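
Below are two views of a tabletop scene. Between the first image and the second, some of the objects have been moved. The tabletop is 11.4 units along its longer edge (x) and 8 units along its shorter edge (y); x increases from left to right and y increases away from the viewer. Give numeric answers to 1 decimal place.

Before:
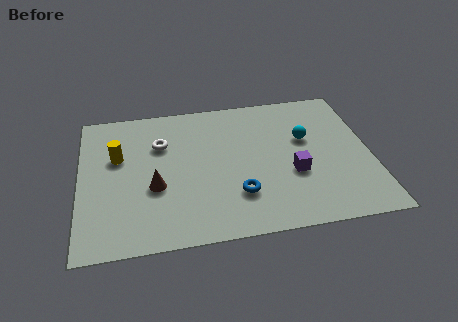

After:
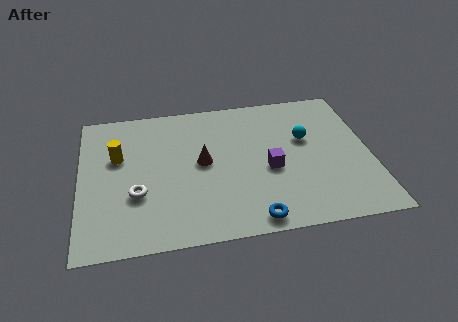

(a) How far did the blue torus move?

1.5

The blue torus moved from about (6.1, 2.2) to (6.6, 0.8), a distance of √(0.5² + 1.4²) ≈ 1.5.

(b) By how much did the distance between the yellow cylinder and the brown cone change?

+1.0

The distance was about 2.4 in the first image and 3.4 in the second, so they moved 1.0 units further apart.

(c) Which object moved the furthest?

the white torus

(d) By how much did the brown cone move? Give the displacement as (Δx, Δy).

(1.9, 1.1)

From the two frames, the brown cone sits at roughly (2.9, 3.1) before and (4.8, 4.2) after.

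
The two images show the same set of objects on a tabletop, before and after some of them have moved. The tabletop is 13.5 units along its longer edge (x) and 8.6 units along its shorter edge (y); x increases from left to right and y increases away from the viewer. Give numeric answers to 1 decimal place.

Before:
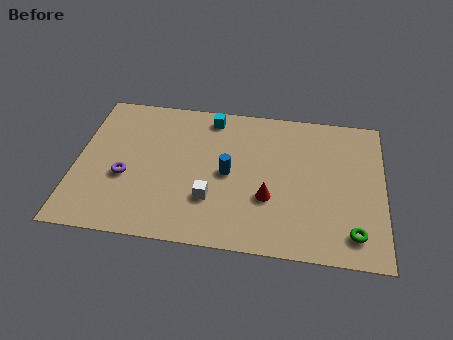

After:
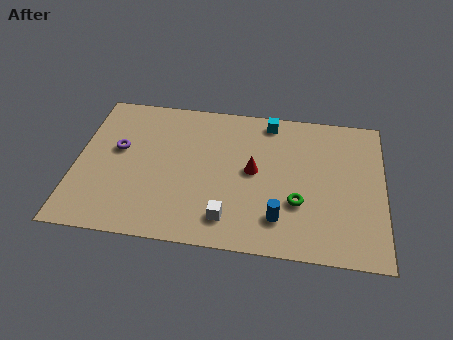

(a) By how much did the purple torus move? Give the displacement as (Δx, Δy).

(-0.4, 1.6)

The purple torus started near (2.2, 3.4) and ended near (1.8, 5.0).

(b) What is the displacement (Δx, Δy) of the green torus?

(-2.4, 1.4)

The green torus was at about (12.2, 1.5) and moved to about (9.8, 2.9).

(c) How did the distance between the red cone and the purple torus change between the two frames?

-0.3

They were about 6.3 units apart before and 6.0 after — 0.3 units closer together.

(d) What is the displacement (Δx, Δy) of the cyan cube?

(2.6, 0.1)

From the two frames, the cyan cube sits at roughly (5.8, 7.5) before and (8.4, 7.6) after.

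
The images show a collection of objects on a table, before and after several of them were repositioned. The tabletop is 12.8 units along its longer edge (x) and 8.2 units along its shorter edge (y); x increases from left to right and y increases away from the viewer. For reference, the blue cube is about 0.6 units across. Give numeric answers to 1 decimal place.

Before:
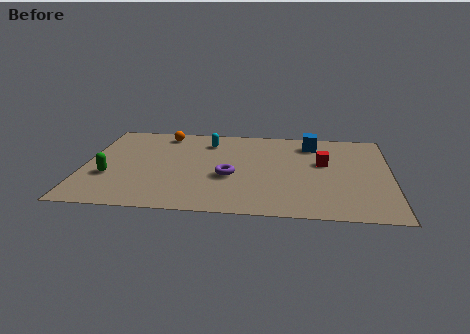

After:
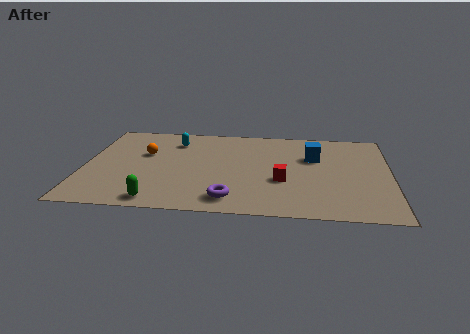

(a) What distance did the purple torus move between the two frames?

2.0

From (6.1, 3.3) to (6.2, 1.3), the purple torus covered √(0.1² + 2.0²) ≈ 2.0 units.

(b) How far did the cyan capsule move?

1.4

From (5.1, 6.5) to (3.7, 6.4), the cyan capsule covered √(1.4² + 0.1²) ≈ 1.4 units.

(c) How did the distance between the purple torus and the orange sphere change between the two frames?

+0.5

The distance was about 4.8 in the first image and 5.3 in the second, so they moved 0.5 units further apart.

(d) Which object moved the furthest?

the green capsule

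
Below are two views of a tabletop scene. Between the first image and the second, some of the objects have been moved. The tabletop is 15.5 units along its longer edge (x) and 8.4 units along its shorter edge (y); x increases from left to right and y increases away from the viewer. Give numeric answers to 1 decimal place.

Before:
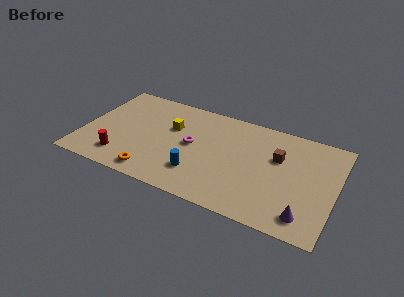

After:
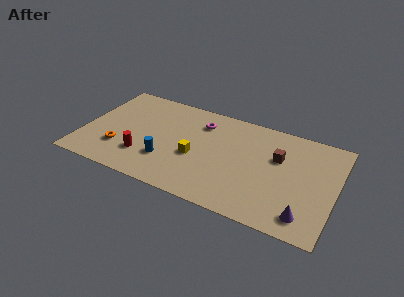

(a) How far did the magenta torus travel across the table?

2.1

From (6.7, 4.4) to (7.0, 6.5), the magenta torus covered √(0.3² + 2.1²) ≈ 2.1 units.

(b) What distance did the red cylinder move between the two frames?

1.4

The red cylinder was near (2.6, 1.7) before and (3.9, 2.3) after, so it travelled √(1.3² + 0.6²) ≈ 1.4 units.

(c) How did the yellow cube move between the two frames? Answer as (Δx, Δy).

(1.7, -1.9)

The yellow cube was at about (5.3, 5.4) and moved to about (7.0, 3.5).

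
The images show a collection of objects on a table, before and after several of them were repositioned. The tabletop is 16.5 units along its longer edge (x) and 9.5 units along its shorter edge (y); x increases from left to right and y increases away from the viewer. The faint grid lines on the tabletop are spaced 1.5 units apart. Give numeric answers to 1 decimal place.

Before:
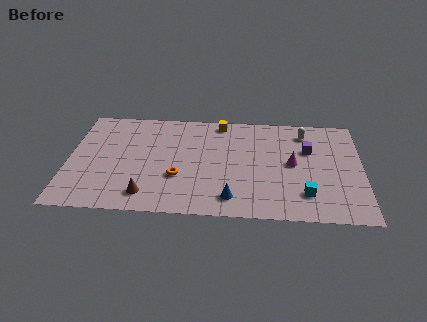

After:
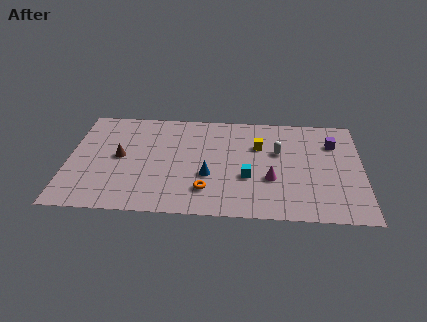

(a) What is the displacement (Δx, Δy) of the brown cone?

(-1.6, 3.3)

The brown cone started near (4.5, 1.6) and ended near (2.9, 4.9).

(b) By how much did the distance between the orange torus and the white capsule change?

-3.0

Before: roughly 8.4 units apart; after: 5.4. That's 3.0 units closer together.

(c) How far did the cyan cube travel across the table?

3.5

The cyan cube moved from about (13.3, 2.2) to (10.1, 3.5), a distance of √(3.2² + 1.3²) ≈ 3.5.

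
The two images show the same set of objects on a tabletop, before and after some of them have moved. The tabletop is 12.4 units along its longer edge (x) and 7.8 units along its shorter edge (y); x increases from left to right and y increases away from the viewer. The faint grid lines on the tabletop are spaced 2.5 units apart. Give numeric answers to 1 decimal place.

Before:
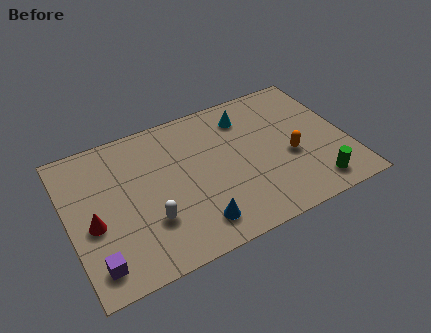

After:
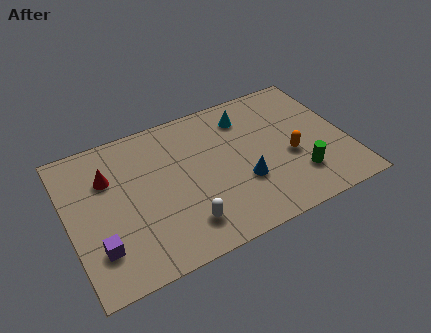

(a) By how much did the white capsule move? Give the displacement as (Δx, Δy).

(1.4, -0.8)

The white capsule started near (3.4, 2.4) and ended near (4.8, 1.6).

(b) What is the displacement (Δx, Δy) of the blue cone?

(2.3, 1.3)

The blue cone was at about (5.3, 1.4) and moved to about (7.6, 2.7).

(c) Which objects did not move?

the orange capsule and the cyan cone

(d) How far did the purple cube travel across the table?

0.7

The purple cube was near (0.9, 1.3) before and (1.1, 2.0) after, so it travelled √(0.2² + 0.7²) ≈ 0.7 units.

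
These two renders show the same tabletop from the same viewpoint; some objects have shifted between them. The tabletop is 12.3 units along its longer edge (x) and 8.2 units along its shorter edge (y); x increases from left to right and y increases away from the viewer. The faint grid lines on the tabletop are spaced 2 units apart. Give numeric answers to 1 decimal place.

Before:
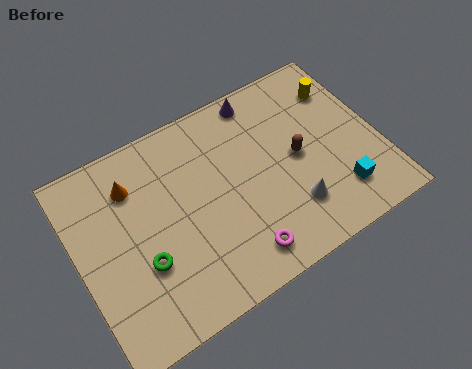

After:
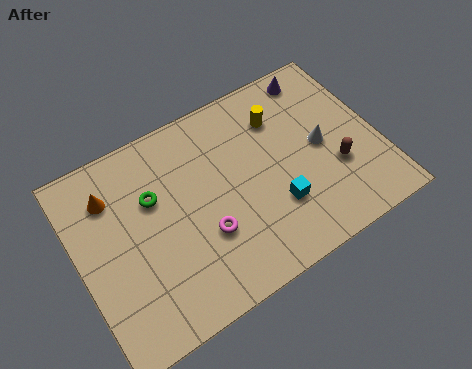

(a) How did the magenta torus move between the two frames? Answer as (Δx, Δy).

(-1.2, 1.5)

The magenta torus was at about (6.1, 1.3) and moved to about (4.9, 2.8).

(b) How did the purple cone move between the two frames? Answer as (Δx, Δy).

(2.4, -0.1)

The purple cone started near (8.0, 7.3) and ended near (10.4, 7.2).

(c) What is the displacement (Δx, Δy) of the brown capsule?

(1.4, -1.2)

The brown capsule was at about (9.0, 4.1) and moved to about (10.4, 2.9).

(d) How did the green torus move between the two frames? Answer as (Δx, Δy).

(0.8, 2.4)

From the two frames, the green torus sits at roughly (2.4, 2.9) before and (3.2, 5.3) after.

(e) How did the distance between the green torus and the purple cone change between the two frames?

+0.3

Before: roughly 7.1 units apart; after: 7.4. That's 0.3 units further apart.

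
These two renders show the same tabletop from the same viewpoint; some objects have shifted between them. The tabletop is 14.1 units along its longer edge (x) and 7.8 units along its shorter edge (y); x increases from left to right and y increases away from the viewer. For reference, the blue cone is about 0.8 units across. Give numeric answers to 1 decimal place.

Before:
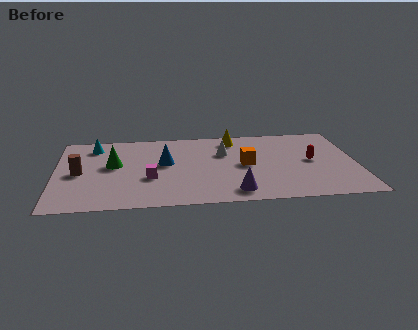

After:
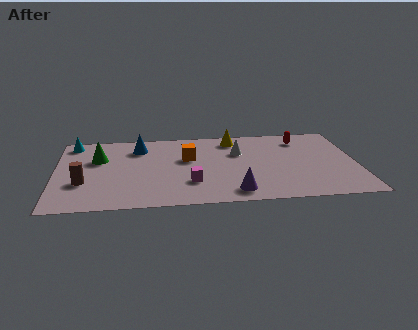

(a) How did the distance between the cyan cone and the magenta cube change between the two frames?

+2.7

The distance was about 4.4 in the first image and 7.1 in the second, so they moved 2.7 units further apart.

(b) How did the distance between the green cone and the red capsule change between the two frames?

+0.4

They were about 9.3 units apart before and 9.7 after — 0.4 units further apart.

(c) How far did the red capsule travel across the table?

2.3

From (12.0, 4.0) to (11.6, 6.3), the red capsule covered √(0.4² + 2.3²) ≈ 2.3 units.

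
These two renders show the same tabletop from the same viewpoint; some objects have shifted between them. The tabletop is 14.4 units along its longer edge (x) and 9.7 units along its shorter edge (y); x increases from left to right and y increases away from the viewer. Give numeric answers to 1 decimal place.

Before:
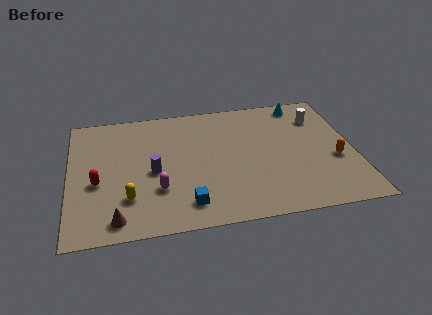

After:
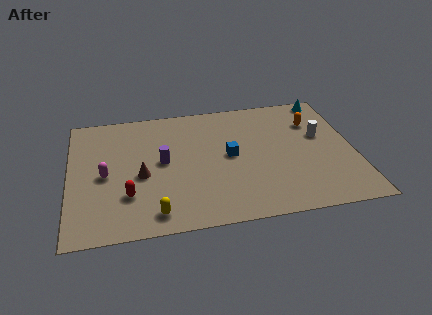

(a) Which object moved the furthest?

the blue cube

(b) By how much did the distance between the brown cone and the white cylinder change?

-2.8

The distance was about 12.1 in the first image and 9.3 in the second, so they moved 2.8 units closer together.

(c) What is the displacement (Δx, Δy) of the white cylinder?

(0.0, -1.5)

From the two frames, the white cylinder sits at roughly (12.8, 7.3) before and (12.8, 5.8) after.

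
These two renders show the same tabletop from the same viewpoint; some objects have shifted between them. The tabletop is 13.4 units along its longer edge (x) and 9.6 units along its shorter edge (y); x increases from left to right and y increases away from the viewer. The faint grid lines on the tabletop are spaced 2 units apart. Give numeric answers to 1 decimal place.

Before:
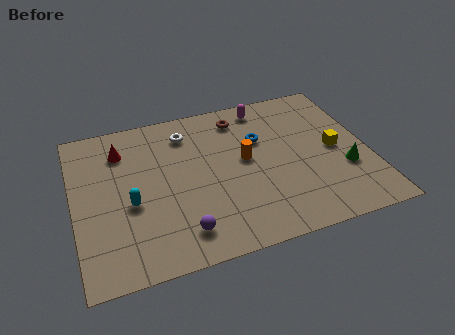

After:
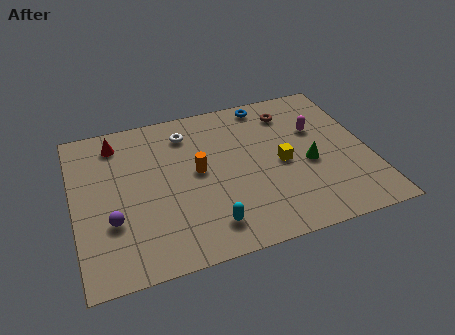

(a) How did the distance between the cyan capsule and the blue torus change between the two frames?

+1.1

The distance was about 6.5 in the first image and 7.6 in the second, so they moved 1.1 units further apart.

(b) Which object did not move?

the white torus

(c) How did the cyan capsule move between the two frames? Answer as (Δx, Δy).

(3.3, -2.3)

The cyan capsule started near (2.5, 4.0) and ended near (5.8, 1.7).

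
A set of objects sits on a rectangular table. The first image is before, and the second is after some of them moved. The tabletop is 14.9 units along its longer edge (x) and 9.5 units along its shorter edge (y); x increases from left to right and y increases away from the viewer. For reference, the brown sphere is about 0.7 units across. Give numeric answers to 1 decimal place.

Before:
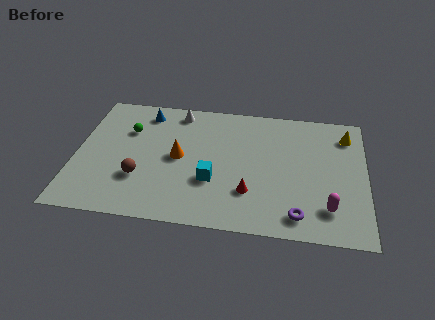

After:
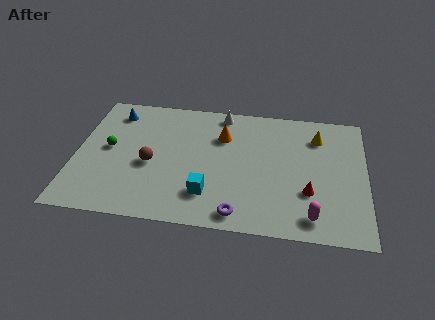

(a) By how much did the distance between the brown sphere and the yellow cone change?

-2.4

Before: roughly 11.5 units apart; after: 9.1. That's 2.4 units closer together.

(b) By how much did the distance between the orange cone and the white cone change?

-1.7

Before: roughly 3.5 units apart; after: 1.8. That's 1.7 units closer together.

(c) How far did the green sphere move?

1.7

The green sphere moved from about (2.6, 6.5) to (1.7, 5.0), a distance of √(0.9² + 1.5²) ≈ 1.7.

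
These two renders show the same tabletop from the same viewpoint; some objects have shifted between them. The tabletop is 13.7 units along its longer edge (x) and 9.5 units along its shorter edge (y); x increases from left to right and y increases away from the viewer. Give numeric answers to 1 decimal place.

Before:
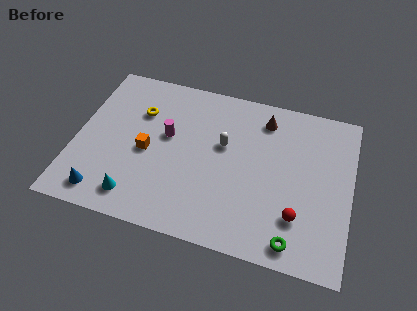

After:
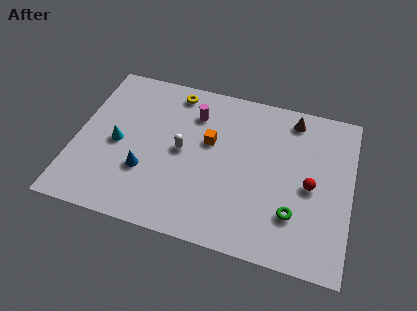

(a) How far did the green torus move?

1.5

The green torus was near (11.1, 1.1) before and (11.0, 2.6) after, so it travelled √(0.1² + 1.5²) ≈ 1.5 units.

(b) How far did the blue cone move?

2.6

From (1.7, 1.3) to (3.6, 3.1), the blue cone covered √(1.9² + 1.8²) ≈ 2.6 units.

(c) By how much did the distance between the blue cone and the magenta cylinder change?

-0.4

The distance was about 5.0 in the first image and 4.6 in the second, so they moved 0.4 units closer together.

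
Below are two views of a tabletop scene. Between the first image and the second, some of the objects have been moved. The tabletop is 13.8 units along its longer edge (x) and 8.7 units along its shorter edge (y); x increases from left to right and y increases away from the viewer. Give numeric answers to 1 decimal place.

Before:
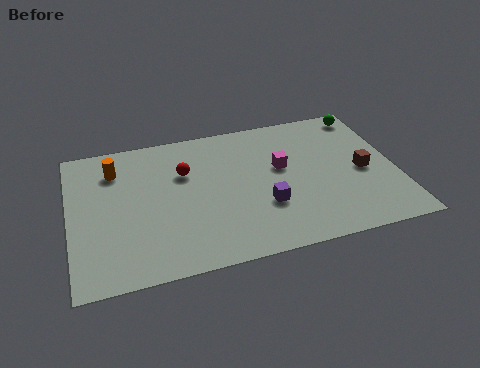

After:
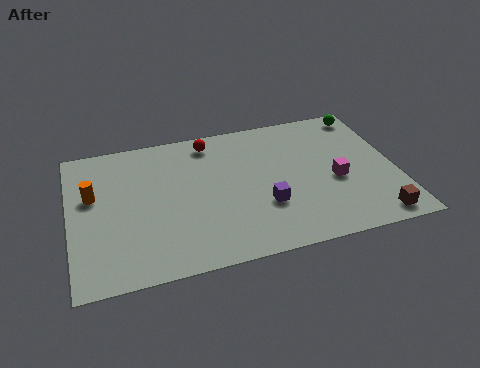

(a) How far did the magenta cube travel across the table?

2.6

From (9.0, 5.1) to (11.2, 3.7), the magenta cube covered √(2.2² + 1.4²) ≈ 2.6 units.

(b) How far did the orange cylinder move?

1.7

From (2.0, 6.7) to (1.0, 5.3), the orange cylinder covered √(1.0² + 1.4²) ≈ 1.7 units.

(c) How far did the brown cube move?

3.0

The brown cube was near (12.4, 4.0) before and (12.6, 1.0) after, so it travelled √(0.2² + 3.0²) ≈ 3.0 units.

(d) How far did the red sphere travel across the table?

2.1

The red sphere moved from about (4.9, 5.8) to (6.1, 7.5), a distance of √(1.2² + 1.7²) ≈ 2.1.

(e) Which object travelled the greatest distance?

the brown cube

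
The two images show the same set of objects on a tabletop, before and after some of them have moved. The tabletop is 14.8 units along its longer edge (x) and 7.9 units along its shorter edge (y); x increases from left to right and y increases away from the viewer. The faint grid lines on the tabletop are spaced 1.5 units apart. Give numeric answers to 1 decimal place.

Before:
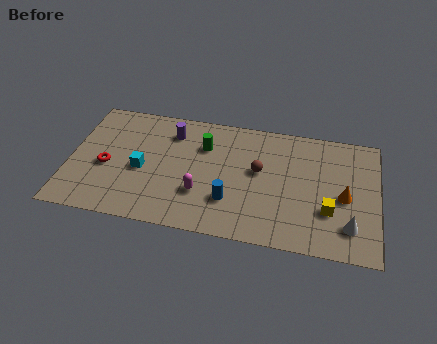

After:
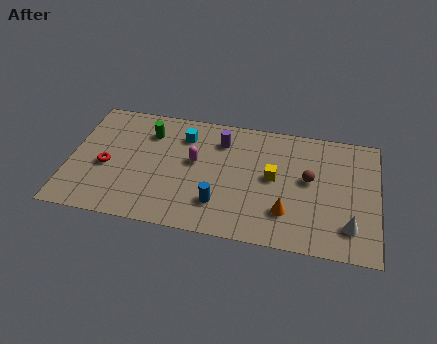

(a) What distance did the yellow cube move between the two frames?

3.1

The yellow cube was near (12.5, 2.6) before and (9.8, 4.2) after, so it travelled √(2.7² + 1.6²) ≈ 3.1 units.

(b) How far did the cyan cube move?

3.2

The cyan cube was near (3.5, 3.5) before and (5.4, 6.1) after, so it travelled √(1.9² + 2.6²) ≈ 3.2 units.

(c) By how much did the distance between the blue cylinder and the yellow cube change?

-1.4

The distance was about 4.7 in the first image and 3.3 in the second, so they moved 1.4 units closer together.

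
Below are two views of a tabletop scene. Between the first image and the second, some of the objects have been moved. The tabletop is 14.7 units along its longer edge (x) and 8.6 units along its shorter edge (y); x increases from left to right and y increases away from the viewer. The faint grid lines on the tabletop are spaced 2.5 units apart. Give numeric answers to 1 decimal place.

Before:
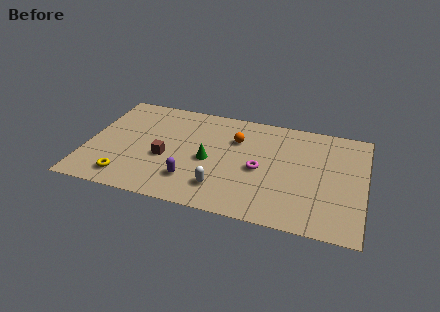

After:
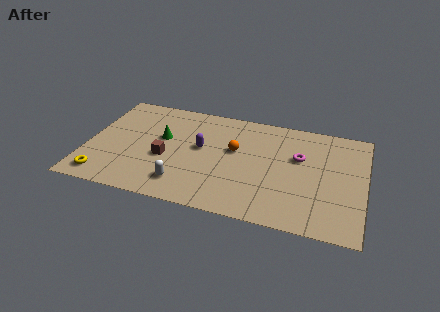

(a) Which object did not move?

the brown cube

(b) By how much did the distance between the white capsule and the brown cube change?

-1.4

The distance was about 3.5 in the first image and 2.1 in the second, so they moved 1.4 units closer together.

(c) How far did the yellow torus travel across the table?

1.2

From (2.3, 1.4) to (1.1, 1.2), the yellow torus covered √(1.2² + 0.2²) ≈ 1.2 units.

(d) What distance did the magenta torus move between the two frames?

2.5

The magenta torus moved from about (9.2, 3.9) to (11.2, 5.4), a distance of √(2.0² + 1.5²) ≈ 2.5.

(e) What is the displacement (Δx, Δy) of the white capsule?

(-2.0, -0.2)

The white capsule started near (7.3, 1.9) and ended near (5.3, 1.7).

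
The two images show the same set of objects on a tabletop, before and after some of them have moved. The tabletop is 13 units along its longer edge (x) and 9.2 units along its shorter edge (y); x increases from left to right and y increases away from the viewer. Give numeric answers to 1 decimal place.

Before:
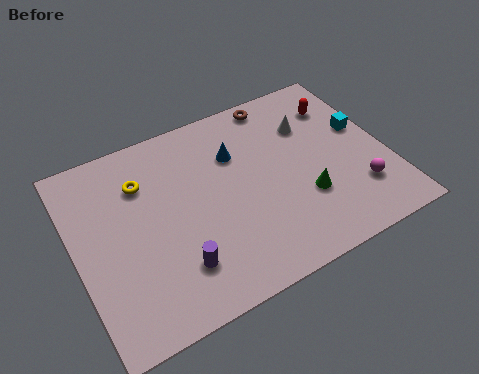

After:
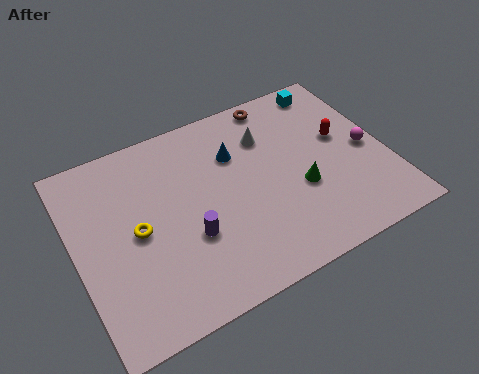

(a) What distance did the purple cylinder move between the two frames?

1.3

The purple cylinder was near (3.8, 2.2) before and (4.5, 3.3) after, so it travelled √(0.7² + 1.1²) ≈ 1.3 units.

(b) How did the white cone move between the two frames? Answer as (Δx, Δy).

(-1.8, 0.2)

The white cone started near (10.1, 6.5) and ended near (8.3, 6.7).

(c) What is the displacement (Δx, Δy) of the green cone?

(-0.1, 0.5)

The green cone started near (9.3, 3.0) and ended near (9.2, 3.5).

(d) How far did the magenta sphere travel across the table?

2.0

The magenta sphere was near (11.5, 2.4) before and (12.2, 4.3) after, so it travelled √(0.7² + 1.9²) ≈ 2.0 units.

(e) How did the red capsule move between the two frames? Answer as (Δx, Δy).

(-0.2, -1.7)

From the two frames, the red capsule sits at roughly (11.5, 7.0) before and (11.3, 5.3) after.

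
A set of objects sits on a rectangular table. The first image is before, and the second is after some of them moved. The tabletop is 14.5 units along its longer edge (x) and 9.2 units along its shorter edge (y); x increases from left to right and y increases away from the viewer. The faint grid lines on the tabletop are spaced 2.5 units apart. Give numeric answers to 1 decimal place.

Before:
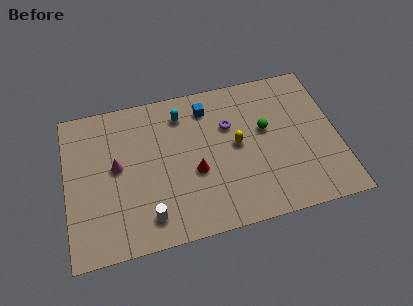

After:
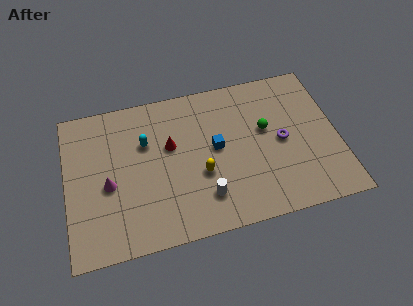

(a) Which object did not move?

the green sphere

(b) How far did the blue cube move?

2.6

The blue cube moved from about (7.7, 7.5) to (8.0, 4.9), a distance of √(0.3² + 2.6²) ≈ 2.6.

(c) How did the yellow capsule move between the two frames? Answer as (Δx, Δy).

(-2.0, -1.3)

From the two frames, the yellow capsule sits at roughly (9.1, 4.8) before and (7.1, 3.5) after.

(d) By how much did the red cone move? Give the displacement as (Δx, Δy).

(-1.2, 1.9)

The red cone started near (6.8, 3.7) and ended near (5.6, 5.6).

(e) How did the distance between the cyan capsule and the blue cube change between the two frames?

+2.5

They were about 1.4 units apart before and 3.9 after — 2.5 units further apart.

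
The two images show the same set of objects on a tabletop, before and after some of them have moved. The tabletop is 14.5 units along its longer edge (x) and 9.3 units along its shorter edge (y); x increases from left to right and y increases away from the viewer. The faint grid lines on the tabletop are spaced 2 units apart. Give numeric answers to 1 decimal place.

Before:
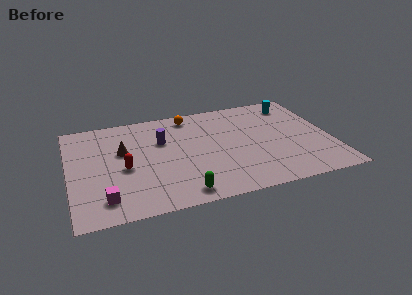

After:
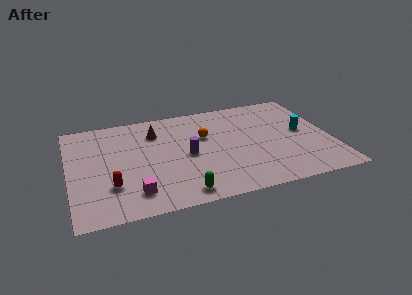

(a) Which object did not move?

the green capsule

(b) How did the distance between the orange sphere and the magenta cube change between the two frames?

-2.3

Before: roughly 8.2 units apart; after: 5.9. That's 2.3 units closer together.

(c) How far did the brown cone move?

2.3

The brown cone moved from about (3.0, 5.7) to (4.9, 7.0), a distance of √(1.9² + 1.3²) ≈ 2.3.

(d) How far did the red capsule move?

1.6

The red capsule was near (3.0, 4.1) before and (2.2, 2.7) after, so it travelled √(0.8² + 1.4²) ≈ 1.6 units.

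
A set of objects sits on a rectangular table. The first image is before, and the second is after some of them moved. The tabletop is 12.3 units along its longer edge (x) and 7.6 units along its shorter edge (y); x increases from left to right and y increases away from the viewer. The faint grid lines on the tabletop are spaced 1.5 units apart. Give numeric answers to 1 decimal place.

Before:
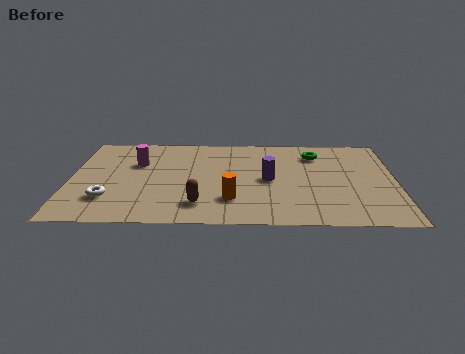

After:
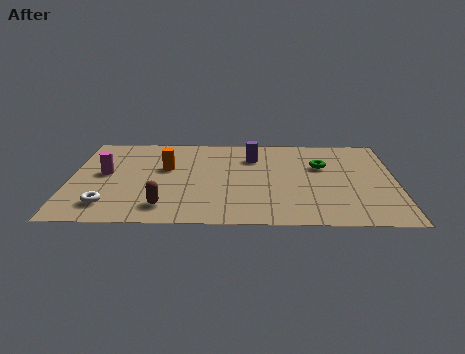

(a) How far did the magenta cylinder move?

1.5

From (2.5, 5.0) to (1.3, 4.1), the magenta cylinder covered √(1.2² + 0.9²) ≈ 1.5 units.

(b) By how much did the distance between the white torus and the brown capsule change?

-1.3

They were about 3.4 units apart before and 2.1 after — 1.3 units closer together.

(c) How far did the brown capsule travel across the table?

1.3

The brown capsule was near (4.9, 1.6) before and (3.6, 1.4) after, so it travelled √(1.3² + 0.2²) ≈ 1.3 units.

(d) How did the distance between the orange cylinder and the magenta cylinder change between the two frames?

-2.3

The distance was about 4.7 in the first image and 2.4 in the second, so they moved 2.3 units closer together.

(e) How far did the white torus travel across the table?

0.5

The white torus moved from about (1.5, 2.0) to (1.5, 1.5), a distance of √(0.0² + 0.5²) ≈ 0.5.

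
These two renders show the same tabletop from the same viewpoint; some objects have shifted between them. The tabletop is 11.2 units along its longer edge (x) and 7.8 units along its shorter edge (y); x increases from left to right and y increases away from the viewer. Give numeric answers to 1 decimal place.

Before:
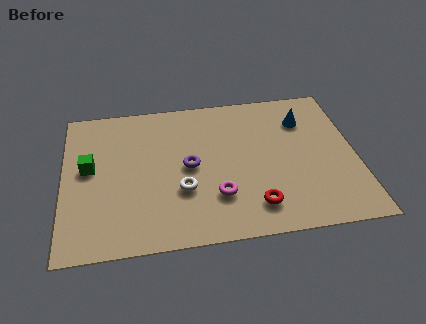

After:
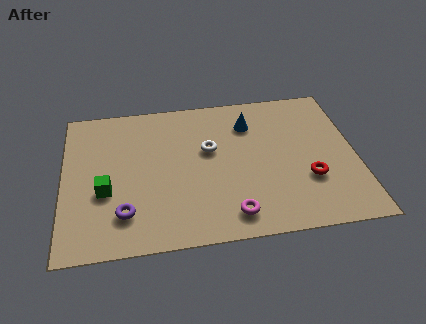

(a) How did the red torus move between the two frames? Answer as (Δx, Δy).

(2.1, 1.1)

The red torus started near (7.2, 1.5) and ended near (9.3, 2.6).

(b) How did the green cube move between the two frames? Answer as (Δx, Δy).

(0.6, -1.3)

The green cube was at about (1.0, 4.3) and moved to about (1.6, 3.0).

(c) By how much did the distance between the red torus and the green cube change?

+0.9

Before: roughly 6.8 units apart; after: 7.7. That's 0.9 units further apart.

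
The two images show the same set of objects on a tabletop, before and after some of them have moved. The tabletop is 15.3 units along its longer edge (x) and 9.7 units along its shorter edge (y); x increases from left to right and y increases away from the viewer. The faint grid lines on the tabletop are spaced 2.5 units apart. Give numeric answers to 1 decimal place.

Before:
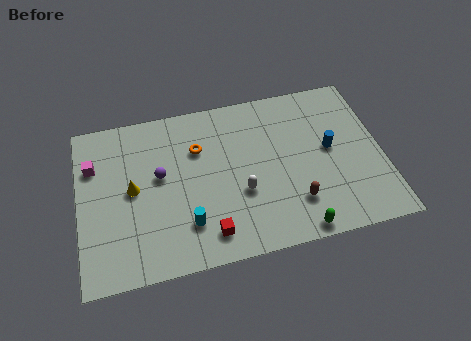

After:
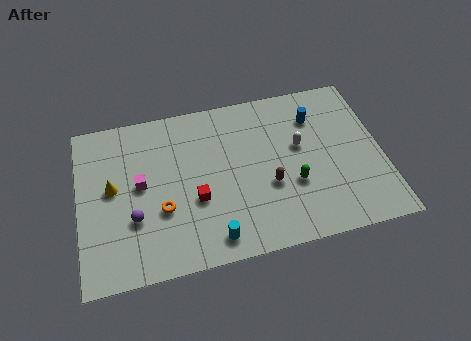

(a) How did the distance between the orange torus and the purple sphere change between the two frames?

-0.9

Before: roughly 2.3 units apart; after: 1.4. That's 0.9 units closer together.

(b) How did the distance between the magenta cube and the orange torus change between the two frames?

-3.3

The distance was about 5.3 in the first image and 2.0 in the second, so they moved 3.3 units closer together.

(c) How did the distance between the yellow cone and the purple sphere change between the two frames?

+0.7

The distance was about 1.5 in the first image and 2.2 in the second, so they moved 0.7 units further apart.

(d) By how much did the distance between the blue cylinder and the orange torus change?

+2.1

The distance was about 6.8 in the first image and 8.9 in the second, so they moved 2.1 units further apart.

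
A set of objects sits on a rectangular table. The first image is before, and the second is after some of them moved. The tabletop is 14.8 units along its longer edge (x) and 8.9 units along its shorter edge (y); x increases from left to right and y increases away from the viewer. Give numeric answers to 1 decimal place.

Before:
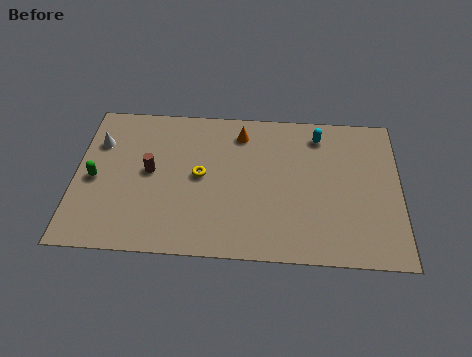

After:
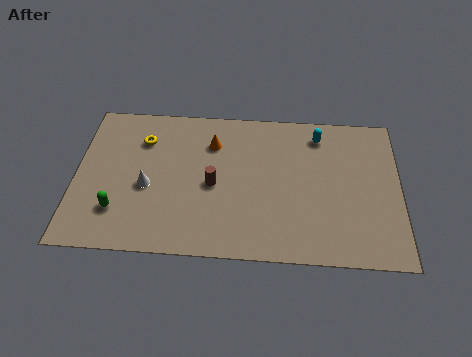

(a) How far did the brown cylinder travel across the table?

3.0

From (3.4, 4.7) to (6.3, 4.1), the brown cylinder covered √(2.9² + 0.6²) ≈ 3.0 units.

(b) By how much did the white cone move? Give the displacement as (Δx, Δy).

(2.3, -2.5)

From the two frames, the white cone sits at roughly (1.0, 6.3) before and (3.3, 3.8) after.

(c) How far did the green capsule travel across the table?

2.1

From (0.9, 4.1) to (2.0, 2.3), the green capsule covered √(1.1² + 1.8²) ≈ 2.1 units.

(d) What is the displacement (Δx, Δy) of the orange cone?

(-1.3, -0.7)

From the two frames, the orange cone sits at roughly (7.5, 7.3) before and (6.2, 6.6) after.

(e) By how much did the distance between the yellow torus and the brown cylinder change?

+1.8

The distance was about 2.3 in the first image and 4.1 in the second, so they moved 1.8 units further apart.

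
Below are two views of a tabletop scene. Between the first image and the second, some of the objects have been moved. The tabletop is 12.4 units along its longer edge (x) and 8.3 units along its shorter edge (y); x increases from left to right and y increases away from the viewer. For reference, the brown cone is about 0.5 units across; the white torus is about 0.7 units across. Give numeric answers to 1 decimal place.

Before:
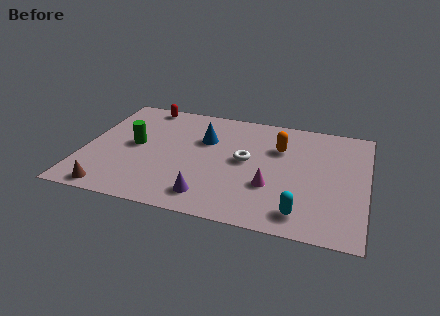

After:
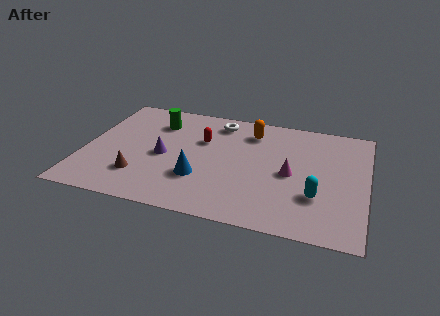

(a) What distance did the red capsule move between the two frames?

3.5

The red capsule moved from about (2.3, 7.5) to (5.1, 5.4), a distance of √(2.8² + 2.1²) ≈ 3.5.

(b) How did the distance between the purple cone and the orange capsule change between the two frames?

-0.5

The distance was about 5.1 in the first image and 4.6 in the second, so they moved 0.5 units closer together.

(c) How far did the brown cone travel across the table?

1.7

The brown cone was near (1.5, 0.8) before and (2.6, 2.1) after, so it travelled √(1.1² + 1.3²) ≈ 1.7 units.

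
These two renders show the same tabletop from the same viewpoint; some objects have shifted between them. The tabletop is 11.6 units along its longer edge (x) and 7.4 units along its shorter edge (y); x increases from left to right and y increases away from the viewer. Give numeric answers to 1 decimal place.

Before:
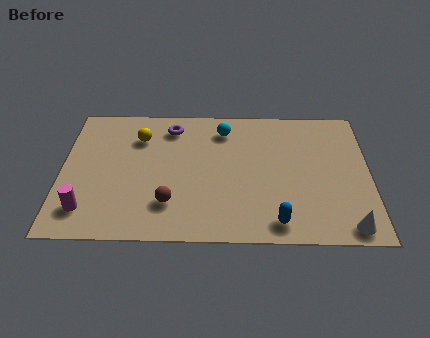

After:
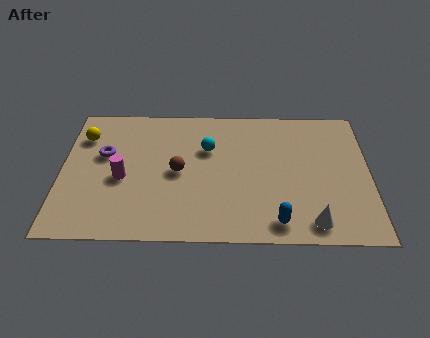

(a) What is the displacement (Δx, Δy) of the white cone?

(-1.3, 0.2)

The white cone was at about (10.7, 0.8) and moved to about (9.4, 1.0).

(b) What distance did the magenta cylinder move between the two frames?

2.1

The magenta cylinder moved from about (1.0, 1.5) to (2.3, 3.2), a distance of √(1.3² + 1.7²) ≈ 2.1.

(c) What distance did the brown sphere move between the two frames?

1.7

The brown sphere was near (4.1, 1.9) before and (4.4, 3.6) after, so it travelled √(0.3² + 1.7²) ≈ 1.7 units.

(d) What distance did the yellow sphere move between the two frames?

2.1

The yellow sphere moved from about (2.9, 5.5) to (0.8, 5.5), a distance of √(2.1² + 0.0²) ≈ 2.1.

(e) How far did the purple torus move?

3.0

From (4.1, 6.1) to (1.6, 4.5), the purple torus covered √(2.5² + 1.6²) ≈ 3.0 units.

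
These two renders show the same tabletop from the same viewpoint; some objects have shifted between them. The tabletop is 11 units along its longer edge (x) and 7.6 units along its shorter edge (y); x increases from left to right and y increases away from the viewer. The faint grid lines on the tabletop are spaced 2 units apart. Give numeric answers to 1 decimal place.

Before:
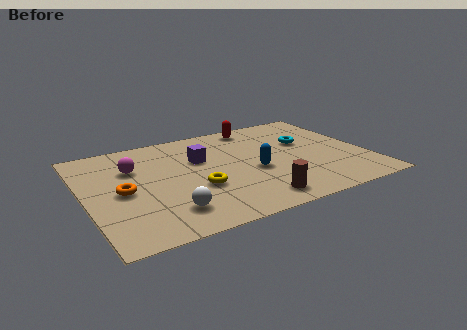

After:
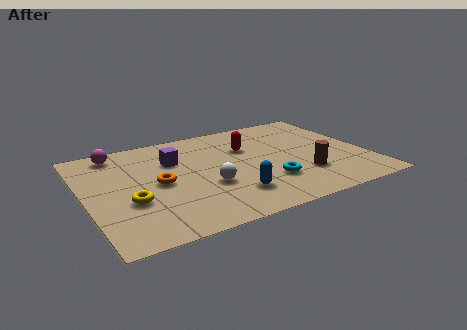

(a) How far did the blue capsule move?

1.8

From (6.5, 3.2) to (5.4, 1.8), the blue capsule covered √(1.1² + 1.4²) ≈ 1.8 units.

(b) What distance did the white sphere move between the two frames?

2.1

The white sphere was near (2.9, 1.6) before and (4.6, 2.8) after, so it travelled √(1.7² + 1.2²) ≈ 2.1 units.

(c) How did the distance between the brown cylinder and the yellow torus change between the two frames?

+4.1

They were about 2.6 units apart before and 6.7 after — 4.1 units further apart.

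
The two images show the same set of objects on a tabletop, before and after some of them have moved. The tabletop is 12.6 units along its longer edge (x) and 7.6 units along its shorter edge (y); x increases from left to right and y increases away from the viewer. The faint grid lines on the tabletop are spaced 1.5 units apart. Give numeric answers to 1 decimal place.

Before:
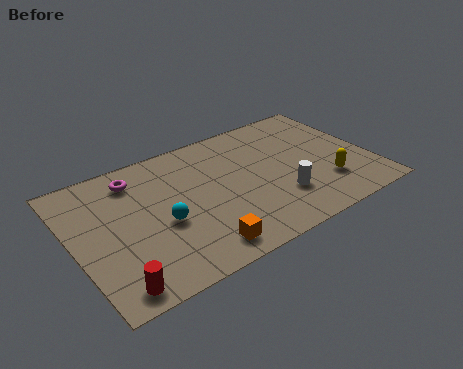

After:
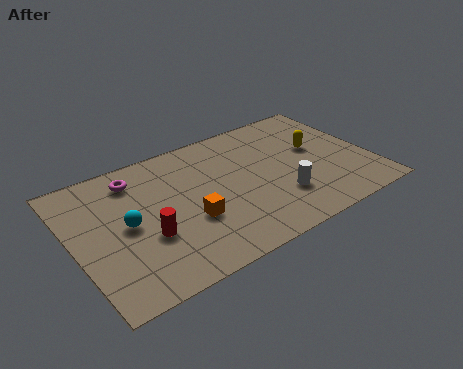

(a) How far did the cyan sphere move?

1.5

From (3.6, 3.2) to (2.2, 3.8), the cyan sphere covered √(1.4² + 0.6²) ≈ 1.5 units.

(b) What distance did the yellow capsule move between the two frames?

2.3

The yellow capsule moved from about (10.5, 2.1) to (10.5, 4.4), a distance of √(0.0² + 2.3²) ≈ 2.3.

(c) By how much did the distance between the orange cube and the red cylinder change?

-1.8

The distance was about 3.6 in the first image and 1.8 in the second, so they moved 1.8 units closer together.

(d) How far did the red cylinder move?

2.5

From (1.2, 0.9) to (2.9, 2.8), the red cylinder covered √(1.7² + 1.9²) ≈ 2.5 units.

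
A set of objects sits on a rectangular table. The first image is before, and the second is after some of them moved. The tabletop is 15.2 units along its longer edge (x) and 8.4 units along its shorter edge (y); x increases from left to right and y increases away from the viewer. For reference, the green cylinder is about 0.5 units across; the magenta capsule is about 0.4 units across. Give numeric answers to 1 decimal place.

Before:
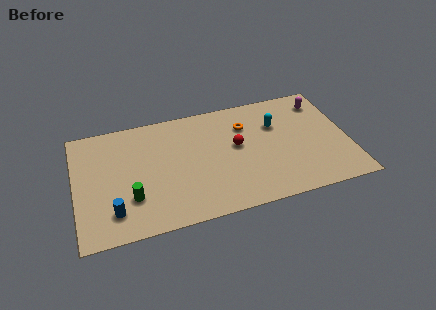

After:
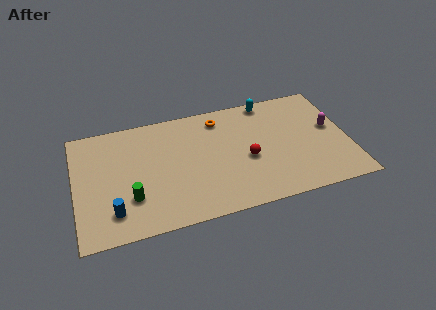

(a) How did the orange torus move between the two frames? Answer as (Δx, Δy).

(-1.4, 0.9)

From the two frames, the orange torus sits at roughly (9.6, 6.1) before and (8.2, 7.0) after.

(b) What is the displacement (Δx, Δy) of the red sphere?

(0.5, -1.1)

The red sphere was at about (9.0, 4.7) and moved to about (9.5, 3.6).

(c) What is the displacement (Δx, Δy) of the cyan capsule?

(-0.3, 1.9)

From the two frames, the cyan capsule sits at roughly (11.3, 5.7) before and (11.0, 7.6) after.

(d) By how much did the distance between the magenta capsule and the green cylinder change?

-0.3

The distance was about 11.8 in the first image and 11.5 in the second, so they moved 0.3 units closer together.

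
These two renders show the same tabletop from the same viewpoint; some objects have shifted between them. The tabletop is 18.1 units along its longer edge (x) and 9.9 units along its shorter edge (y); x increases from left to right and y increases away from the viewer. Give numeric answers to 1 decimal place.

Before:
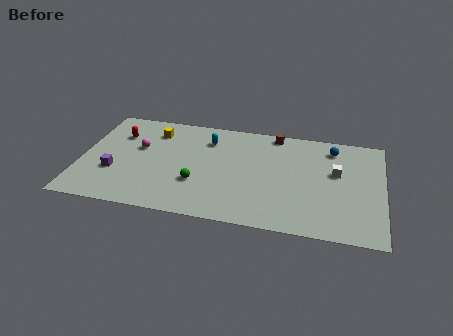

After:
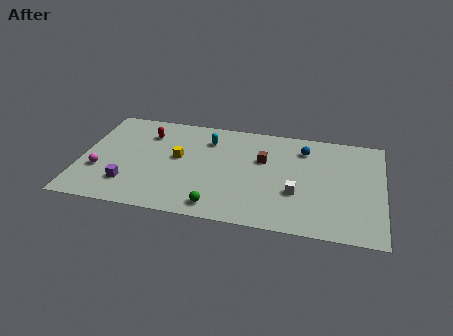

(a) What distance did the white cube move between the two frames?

3.3

The white cube moved from about (15.3, 5.9) to (13.0, 3.5), a distance of √(2.3² + 2.4²) ≈ 3.3.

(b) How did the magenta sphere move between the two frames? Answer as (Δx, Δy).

(-2.2, -2.6)

The magenta sphere started near (3.4, 6.0) and ended near (1.2, 3.4).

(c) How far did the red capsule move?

1.7

The red capsule moved from about (2.1, 7.1) to (3.8, 7.5), a distance of √(1.7² + 0.4²) ≈ 1.7.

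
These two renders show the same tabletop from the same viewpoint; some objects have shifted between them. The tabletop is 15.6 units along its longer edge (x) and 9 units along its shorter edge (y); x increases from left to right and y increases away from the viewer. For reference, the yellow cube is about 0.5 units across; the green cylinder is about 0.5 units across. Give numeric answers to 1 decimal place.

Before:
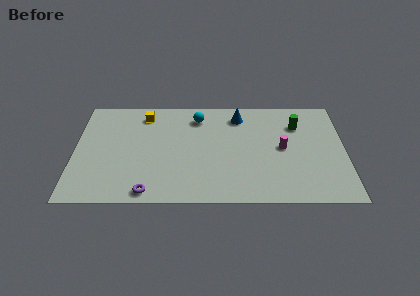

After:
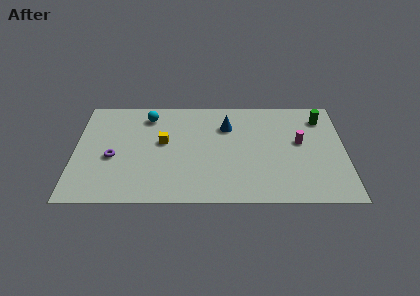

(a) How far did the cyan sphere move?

2.9

The cyan sphere was near (7.1, 7.3) before and (4.2, 7.4) after, so it travelled √(2.9² + 0.1²) ≈ 2.9 units.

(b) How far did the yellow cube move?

2.6

From (4.0, 7.5) to (5.1, 5.1), the yellow cube covered √(1.1² + 2.4²) ≈ 2.6 units.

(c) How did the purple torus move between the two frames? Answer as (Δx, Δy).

(-2.1, 2.9)

From the two frames, the purple torus sits at roughly (4.3, 0.9) before and (2.2, 3.8) after.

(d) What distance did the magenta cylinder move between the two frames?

1.1

The magenta cylinder was near (12.0, 4.6) before and (13.0, 5.1) after, so it travelled √(1.0² + 0.5²) ≈ 1.1 units.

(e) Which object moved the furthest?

the purple torus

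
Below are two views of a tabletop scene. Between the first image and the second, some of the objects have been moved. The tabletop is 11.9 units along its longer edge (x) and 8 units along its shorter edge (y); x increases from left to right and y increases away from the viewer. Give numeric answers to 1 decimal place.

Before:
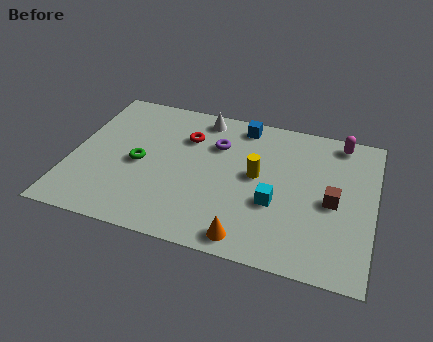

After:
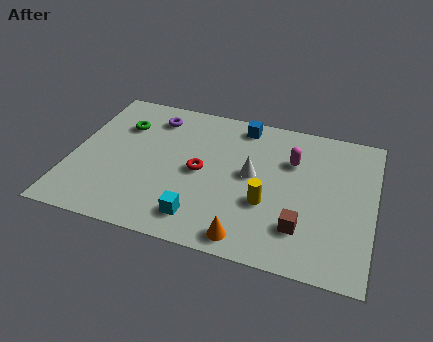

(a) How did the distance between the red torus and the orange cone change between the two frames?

-1.9

Before: roughly 5.6 units apart; after: 3.7. That's 1.9 units closer together.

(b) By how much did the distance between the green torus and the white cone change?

+1.5

They were about 4.0 units apart before and 5.5 after — 1.5 units further apart.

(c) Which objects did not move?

the blue cube and the orange cone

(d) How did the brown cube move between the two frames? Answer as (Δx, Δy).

(-1.1, -1.7)

The brown cube started near (10.3, 3.7) and ended near (9.2, 2.0).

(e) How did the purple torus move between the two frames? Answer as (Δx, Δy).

(-2.6, 0.9)

From the two frames, the purple torus sits at roughly (5.6, 5.6) before and (3.0, 6.5) after.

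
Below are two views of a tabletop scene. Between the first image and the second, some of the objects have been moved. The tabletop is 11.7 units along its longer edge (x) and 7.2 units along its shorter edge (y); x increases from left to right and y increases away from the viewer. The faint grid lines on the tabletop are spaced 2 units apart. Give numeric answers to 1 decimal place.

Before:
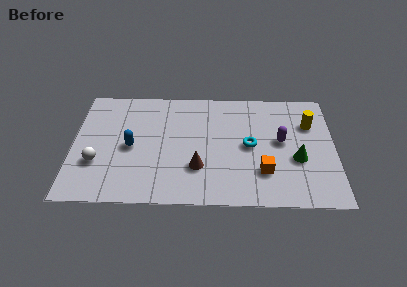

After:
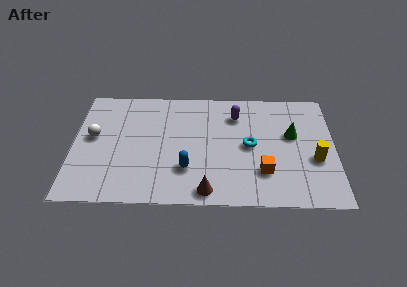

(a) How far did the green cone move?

1.5

From (10.0, 2.8) to (9.8, 4.3), the green cone covered √(0.2² + 1.5²) ≈ 1.5 units.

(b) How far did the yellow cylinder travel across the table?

2.2

From (10.6, 5.0) to (10.8, 2.8), the yellow cylinder covered √(0.2² + 2.2²) ≈ 2.2 units.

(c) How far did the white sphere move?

1.6

From (1.1, 2.4) to (0.9, 4.0), the white sphere covered √(0.2² + 1.6²) ≈ 1.6 units.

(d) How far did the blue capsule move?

2.8

The blue capsule was near (2.6, 3.4) before and (5.1, 2.1) after, so it travelled √(2.5² + 1.3²) ≈ 2.8 units.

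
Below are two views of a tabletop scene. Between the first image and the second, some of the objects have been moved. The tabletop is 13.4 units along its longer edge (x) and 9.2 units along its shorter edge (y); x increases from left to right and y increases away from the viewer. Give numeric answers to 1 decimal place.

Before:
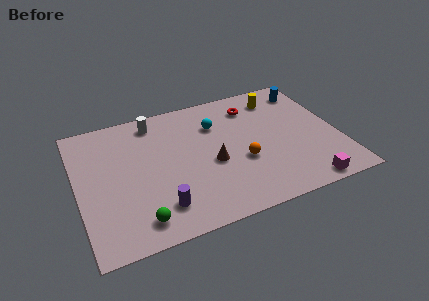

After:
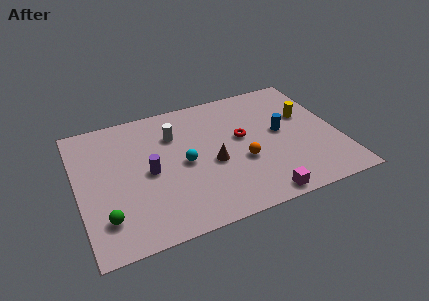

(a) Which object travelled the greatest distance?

the blue cylinder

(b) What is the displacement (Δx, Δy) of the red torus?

(-0.8, -2.1)

From the two frames, the red torus sits at roughly (9.3, 7.3) before and (8.5, 5.2) after.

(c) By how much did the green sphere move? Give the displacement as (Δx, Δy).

(-1.6, 0.7)

The green sphere was at about (2.8, 1.4) and moved to about (1.2, 2.1).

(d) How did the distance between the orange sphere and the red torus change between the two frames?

-2.2

The distance was about 3.9 in the first image and 1.7 in the second, so they moved 2.2 units closer together.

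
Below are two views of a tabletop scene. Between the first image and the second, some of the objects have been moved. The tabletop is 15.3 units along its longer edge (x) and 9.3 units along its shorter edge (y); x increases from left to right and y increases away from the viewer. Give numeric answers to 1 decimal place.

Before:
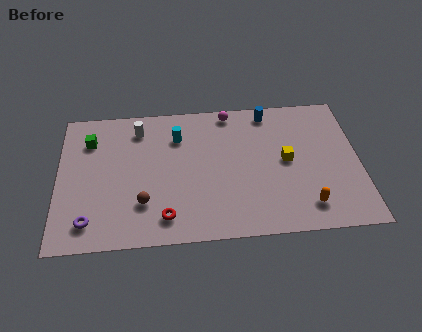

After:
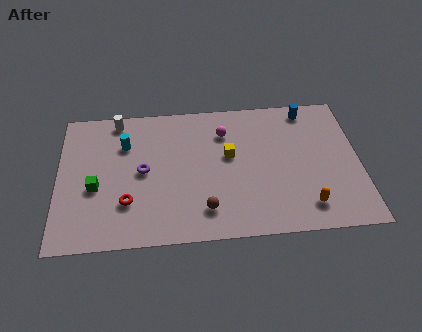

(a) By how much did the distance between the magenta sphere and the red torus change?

-1.0

They were about 7.6 units apart before and 6.6 after — 1.0 units closer together.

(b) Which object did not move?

the orange capsule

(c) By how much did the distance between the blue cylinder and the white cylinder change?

+3.1

They were about 6.7 units apart before and 9.8 after — 3.1 units further apart.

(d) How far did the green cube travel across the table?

3.2

The green cube moved from about (1.6, 7.0) to (1.9, 3.8), a distance of √(0.3² + 3.2²) ≈ 3.2.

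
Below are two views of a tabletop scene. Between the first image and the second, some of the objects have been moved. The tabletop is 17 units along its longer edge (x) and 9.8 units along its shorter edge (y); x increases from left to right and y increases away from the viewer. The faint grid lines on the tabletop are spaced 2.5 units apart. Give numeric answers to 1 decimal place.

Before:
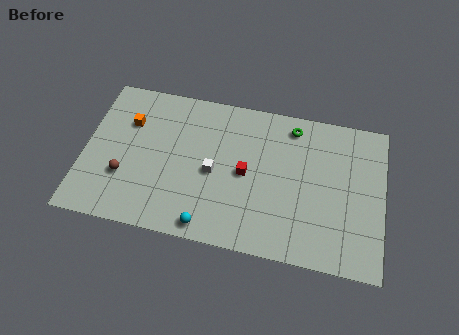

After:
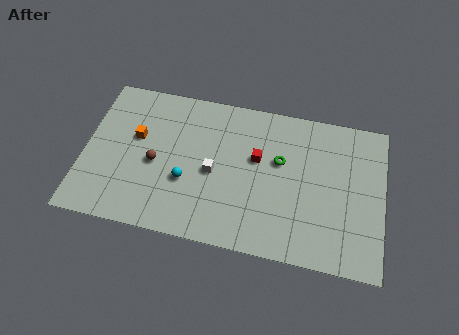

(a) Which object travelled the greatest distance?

the cyan sphere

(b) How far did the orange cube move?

1.0

From (2.4, 6.8) to (2.9, 5.9), the orange cube covered √(0.5² + 0.9²) ≈ 1.0 units.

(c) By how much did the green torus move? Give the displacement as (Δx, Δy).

(-0.6, -2.4)

From the two frames, the green torus sits at roughly (11.7, 8.4) before and (11.1, 6.0) after.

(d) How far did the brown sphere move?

2.1

The brown sphere was near (2.4, 3.2) before and (4.1, 4.4) after, so it travelled √(1.7² + 1.2²) ≈ 2.1 units.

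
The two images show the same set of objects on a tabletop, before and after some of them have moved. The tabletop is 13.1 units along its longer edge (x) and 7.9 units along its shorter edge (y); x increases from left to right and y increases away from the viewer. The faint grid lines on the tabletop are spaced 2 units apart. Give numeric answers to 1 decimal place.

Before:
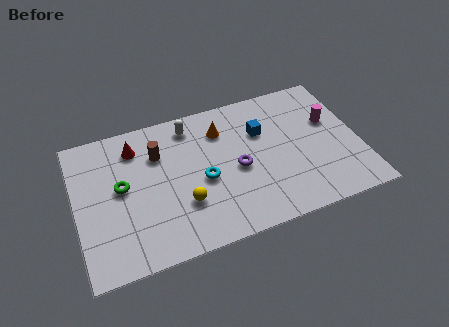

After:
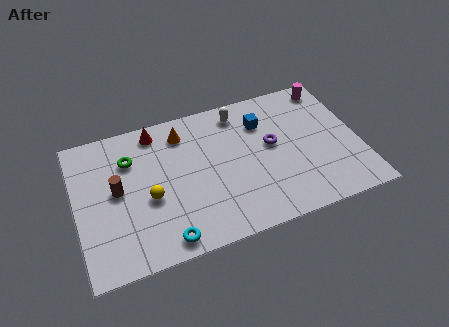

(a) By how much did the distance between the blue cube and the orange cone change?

+1.8

They were about 1.9 units apart before and 3.7 after — 1.8 units further apart.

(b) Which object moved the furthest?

the cyan torus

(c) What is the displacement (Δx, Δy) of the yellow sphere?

(-1.5, 0.8)

The yellow sphere started near (4.8, 2.5) and ended near (3.3, 3.3).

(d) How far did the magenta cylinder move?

2.0

From (11.9, 4.9) to (12.1, 6.9), the magenta cylinder covered √(0.2² + 2.0²) ≈ 2.0 units.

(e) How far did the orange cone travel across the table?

1.8

The orange cone moved from about (6.9, 6.0) to (5.1, 6.4), a distance of √(1.8² + 0.4²) ≈ 1.8.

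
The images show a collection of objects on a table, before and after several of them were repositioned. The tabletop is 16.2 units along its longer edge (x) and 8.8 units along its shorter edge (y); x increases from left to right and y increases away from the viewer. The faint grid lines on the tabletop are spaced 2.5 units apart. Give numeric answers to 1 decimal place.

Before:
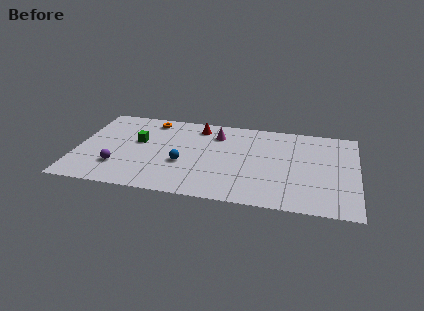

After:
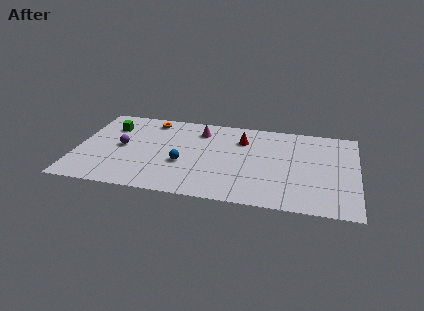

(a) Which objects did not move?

the orange torus and the blue sphere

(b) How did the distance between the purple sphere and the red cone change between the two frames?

+0.5

They were about 6.7 units apart before and 7.2 after — 0.5 units further apart.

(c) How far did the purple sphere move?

2.1

From (2.5, 2.4) to (2.6, 4.5), the purple sphere covered √(0.1² + 2.1²) ≈ 2.1 units.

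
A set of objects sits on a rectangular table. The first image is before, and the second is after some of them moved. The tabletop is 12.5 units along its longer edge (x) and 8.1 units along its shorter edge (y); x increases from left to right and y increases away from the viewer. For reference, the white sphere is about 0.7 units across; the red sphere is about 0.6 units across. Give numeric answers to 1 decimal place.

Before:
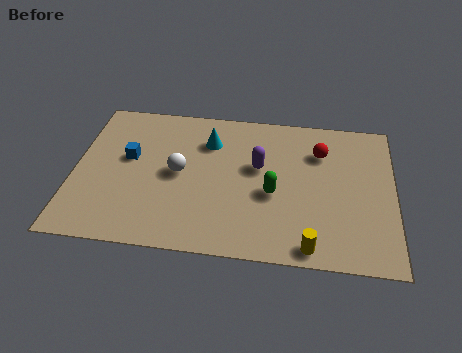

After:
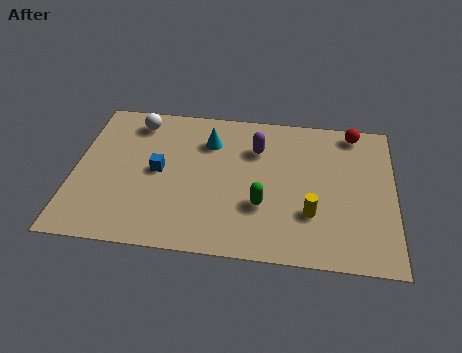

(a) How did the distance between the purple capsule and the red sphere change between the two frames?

+1.4

The distance was about 2.6 in the first image and 4.0 in the second, so they moved 1.4 units further apart.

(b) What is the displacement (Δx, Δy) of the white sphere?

(-1.8, 2.7)

The white sphere was at about (4.1, 4.1) and moved to about (2.3, 6.8).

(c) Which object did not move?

the cyan cone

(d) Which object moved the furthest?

the white sphere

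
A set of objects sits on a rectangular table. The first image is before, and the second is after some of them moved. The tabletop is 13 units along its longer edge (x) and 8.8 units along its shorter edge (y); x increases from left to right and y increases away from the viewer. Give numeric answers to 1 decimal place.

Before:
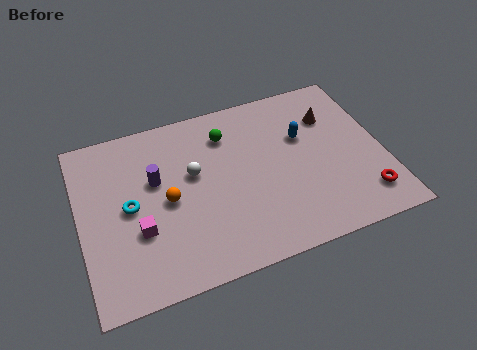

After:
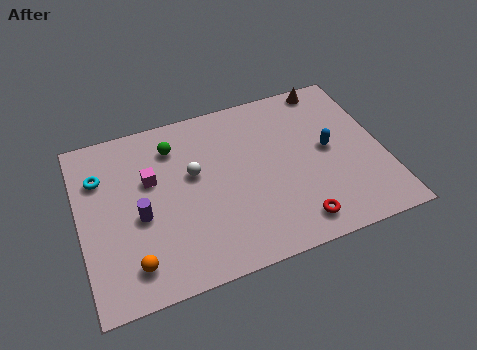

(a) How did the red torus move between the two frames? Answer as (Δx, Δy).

(-3.0, -0.4)

The red torus was at about (11.9, 1.7) and moved to about (8.9, 1.3).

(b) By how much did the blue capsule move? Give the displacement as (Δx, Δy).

(1.0, -1.0)

The blue capsule was at about (9.7, 5.6) and moved to about (10.7, 4.6).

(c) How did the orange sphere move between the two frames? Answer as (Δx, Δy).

(-1.7, -2.6)

From the two frames, the orange sphere sits at roughly (3.7, 4.2) before and (2.0, 1.6) after.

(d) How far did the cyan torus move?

2.2

The cyan torus moved from about (2.1, 4.4) to (1.0, 6.3), a distance of √(1.1² + 1.9²) ≈ 2.2.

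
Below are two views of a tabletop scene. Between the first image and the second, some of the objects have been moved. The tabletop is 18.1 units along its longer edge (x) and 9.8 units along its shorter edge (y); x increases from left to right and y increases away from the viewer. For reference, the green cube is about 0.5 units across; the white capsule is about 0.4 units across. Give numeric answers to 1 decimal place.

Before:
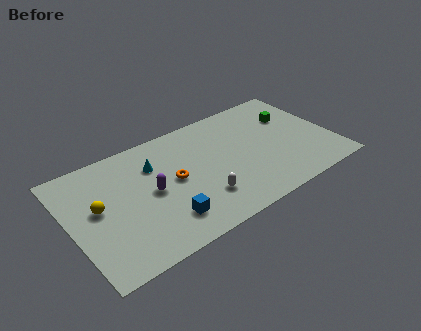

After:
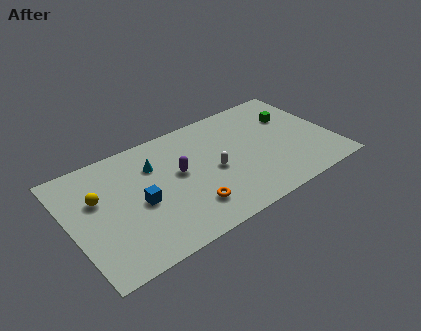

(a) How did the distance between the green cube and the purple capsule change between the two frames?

-2.1

They were about 10.5 units apart before and 8.4 after — 2.1 units closer together.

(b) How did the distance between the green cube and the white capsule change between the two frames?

-1.9

Before: roughly 8.3 units apart; after: 6.4. That's 1.9 units closer together.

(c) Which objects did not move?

the cyan cone and the green cube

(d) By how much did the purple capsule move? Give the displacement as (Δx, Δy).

(2.0, 0.6)

From the two frames, the purple capsule sits at roughly (5.5, 4.9) before and (7.5, 5.5) after.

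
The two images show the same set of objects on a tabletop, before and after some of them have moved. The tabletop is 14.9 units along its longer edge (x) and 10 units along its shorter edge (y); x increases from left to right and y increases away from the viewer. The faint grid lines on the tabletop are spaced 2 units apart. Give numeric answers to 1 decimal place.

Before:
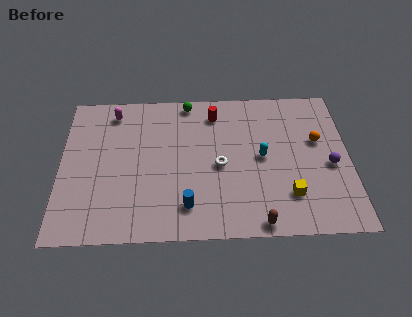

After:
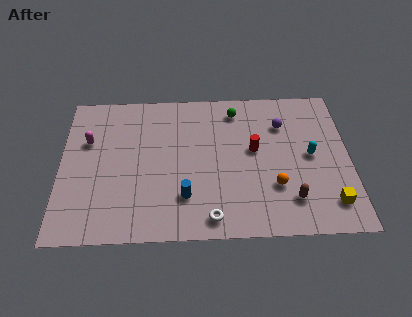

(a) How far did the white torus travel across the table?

3.4

The white torus was near (8.2, 4.6) before and (7.7, 1.2) after, so it travelled √(0.5² + 3.4²) ≈ 3.4 units.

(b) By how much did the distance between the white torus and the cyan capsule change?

+4.2

Before: roughly 2.3 units apart; after: 6.5. That's 4.2 units further apart.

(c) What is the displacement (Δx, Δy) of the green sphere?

(2.5, -0.7)

From the two frames, the green sphere sits at roughly (6.6, 9.1) before and (9.1, 8.4) after.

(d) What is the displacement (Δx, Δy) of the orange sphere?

(-2.3, -3.0)

From the two frames, the orange sphere sits at roughly (13.3, 6.1) before and (11.0, 3.1) after.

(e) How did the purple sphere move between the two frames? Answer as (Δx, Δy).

(-2.4, 2.9)

The purple sphere was at about (13.9, 4.4) and moved to about (11.5, 7.3).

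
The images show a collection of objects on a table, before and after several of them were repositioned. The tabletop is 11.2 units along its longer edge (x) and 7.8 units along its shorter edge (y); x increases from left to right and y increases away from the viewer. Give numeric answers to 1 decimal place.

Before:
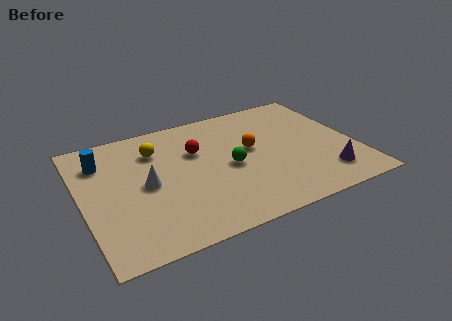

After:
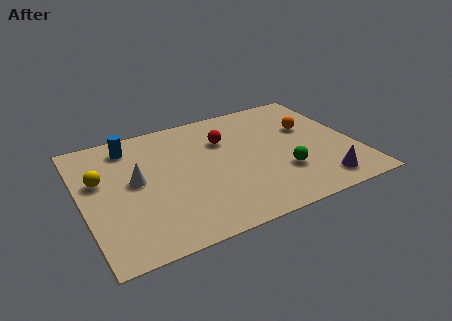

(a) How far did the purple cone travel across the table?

0.5

The purple cone was near (9.7, 1.6) before and (9.4, 1.2) after, so it travelled √(0.3² + 0.4²) ≈ 0.5 units.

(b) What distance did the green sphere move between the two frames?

2.3

From (6.0, 3.6) to (8.0, 2.4), the green sphere covered √(2.0² + 1.2²) ≈ 2.3 units.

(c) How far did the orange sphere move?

2.5

From (7.0, 4.4) to (9.5, 4.9), the orange sphere covered √(2.5² + 0.5²) ≈ 2.5 units.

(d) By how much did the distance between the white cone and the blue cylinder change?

-0.3

They were about 2.6 units apart before and 2.3 after — 0.3 units closer together.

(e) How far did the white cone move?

0.6

The white cone was near (2.6, 3.8) before and (2.2, 4.2) after, so it travelled √(0.4² + 0.4²) ≈ 0.6 units.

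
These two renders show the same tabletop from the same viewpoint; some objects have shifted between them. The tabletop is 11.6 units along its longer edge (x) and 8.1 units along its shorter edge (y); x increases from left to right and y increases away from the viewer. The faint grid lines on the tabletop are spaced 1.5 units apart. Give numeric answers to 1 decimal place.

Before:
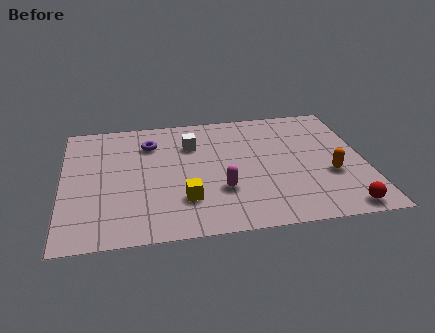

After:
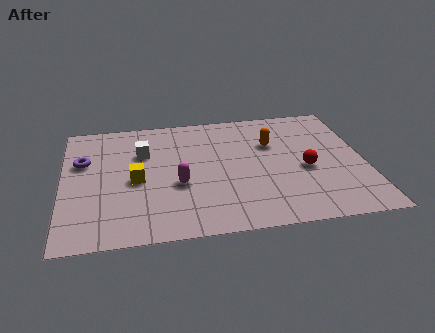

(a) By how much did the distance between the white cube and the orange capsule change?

-0.9

The distance was about 5.9 in the first image and 5.0 in the second, so they moved 0.9 units closer together.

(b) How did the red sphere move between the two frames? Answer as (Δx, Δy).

(-1.2, 2.7)

The red sphere started near (10.5, 0.8) and ended near (9.3, 3.5).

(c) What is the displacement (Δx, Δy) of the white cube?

(-1.9, -0.3)

The white cube was at about (5.0, 5.8) and moved to about (3.1, 5.5).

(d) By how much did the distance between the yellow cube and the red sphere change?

+0.4

Before: roughly 6.1 units apart; after: 6.5. That's 0.4 units further apart.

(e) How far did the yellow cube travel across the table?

2.3

From (4.6, 2.2) to (2.8, 3.7), the yellow cube covered √(1.8² + 1.5²) ≈ 2.3 units.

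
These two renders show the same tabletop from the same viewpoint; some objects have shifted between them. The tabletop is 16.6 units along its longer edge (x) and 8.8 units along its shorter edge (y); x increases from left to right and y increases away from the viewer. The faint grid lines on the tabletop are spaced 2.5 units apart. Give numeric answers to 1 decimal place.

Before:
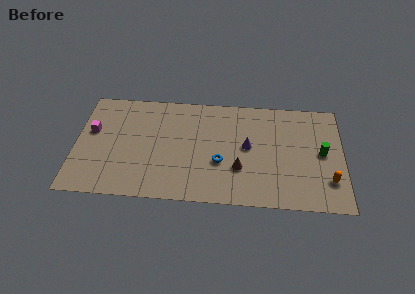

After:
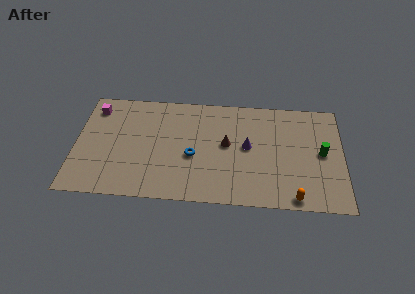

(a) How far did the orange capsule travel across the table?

2.6

The orange capsule was near (15.7, 2.3) before and (13.6, 0.8) after, so it travelled √(2.1² + 1.5²) ≈ 2.6 units.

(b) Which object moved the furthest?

the orange capsule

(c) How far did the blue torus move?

1.7

From (9.0, 3.3) to (7.3, 3.7), the blue torus covered √(1.7² + 0.4²) ≈ 1.7 units.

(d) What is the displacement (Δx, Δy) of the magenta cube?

(0.1, 1.9)

The magenta cube was at about (1.0, 5.3) and moved to about (1.1, 7.2).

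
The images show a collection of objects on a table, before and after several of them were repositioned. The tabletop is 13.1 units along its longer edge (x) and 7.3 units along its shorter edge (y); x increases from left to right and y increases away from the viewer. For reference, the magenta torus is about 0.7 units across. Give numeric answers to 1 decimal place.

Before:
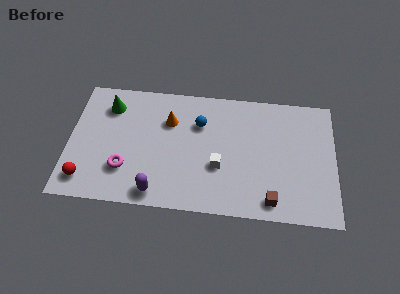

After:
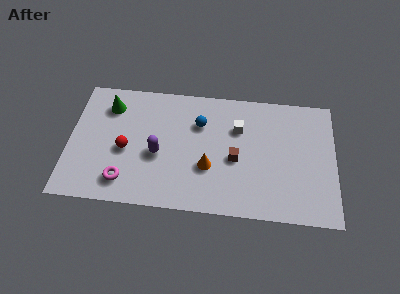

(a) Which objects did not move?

the blue sphere and the green cone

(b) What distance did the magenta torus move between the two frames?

0.7

From (2.8, 2.1) to (2.8, 1.4), the magenta torus covered √(0.0² + 0.7²) ≈ 0.7 units.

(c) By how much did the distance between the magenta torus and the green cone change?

+0.7

Before: roughly 3.7 units apart; after: 4.4. That's 0.7 units further apart.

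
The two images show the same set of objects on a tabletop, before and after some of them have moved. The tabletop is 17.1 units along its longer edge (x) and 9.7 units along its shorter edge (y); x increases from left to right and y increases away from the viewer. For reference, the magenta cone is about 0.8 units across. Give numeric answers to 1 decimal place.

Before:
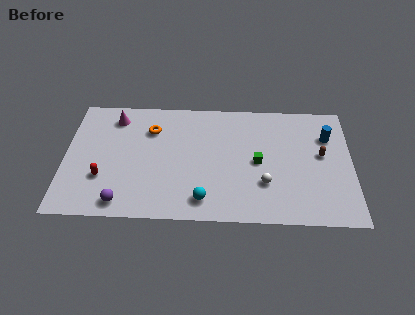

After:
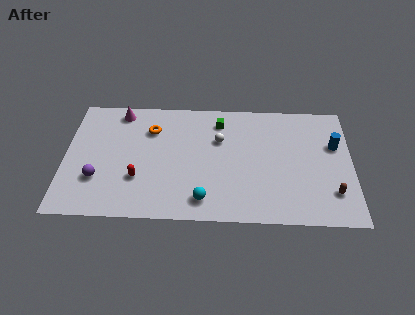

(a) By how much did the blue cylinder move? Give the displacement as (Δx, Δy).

(0.4, -0.7)

From the two frames, the blue cylinder sits at roughly (15.7, 6.9) before and (16.1, 6.2) after.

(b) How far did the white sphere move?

4.3

The white sphere was near (11.9, 3.0) before and (9.2, 6.4) after, so it travelled √(2.7² + 3.4²) ≈ 4.3 units.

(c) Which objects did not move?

the cyan sphere and the orange torus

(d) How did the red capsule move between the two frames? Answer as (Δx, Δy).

(2.1, 0.0)

From the two frames, the red capsule sits at roughly (2.3, 3.1) before and (4.4, 3.1) after.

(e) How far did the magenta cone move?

0.6

The magenta cone was near (2.9, 8.0) before and (3.2, 8.5) after, so it travelled √(0.3² + 0.5²) ≈ 0.6 units.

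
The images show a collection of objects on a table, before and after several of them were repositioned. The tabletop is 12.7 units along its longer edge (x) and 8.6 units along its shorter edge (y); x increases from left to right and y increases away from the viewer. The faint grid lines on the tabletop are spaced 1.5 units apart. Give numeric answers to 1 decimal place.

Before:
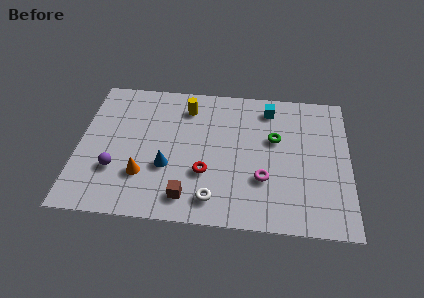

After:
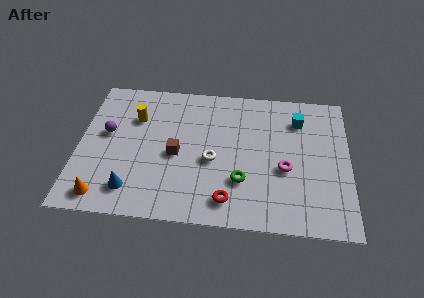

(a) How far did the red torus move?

1.9

From (6.0, 2.9) to (7.1, 1.4), the red torus covered √(1.1² + 1.5²) ≈ 1.9 units.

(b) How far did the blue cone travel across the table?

2.2

The blue cone moved from about (4.2, 3.1) to (2.6, 1.6), a distance of √(1.6² + 1.5²) ≈ 2.2.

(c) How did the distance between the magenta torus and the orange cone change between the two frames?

+3.1

Before: roughly 5.6 units apart; after: 8.7. That's 3.1 units further apart.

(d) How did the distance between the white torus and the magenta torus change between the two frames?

+0.7

Before: roughly 2.7 units apart; after: 3.4. That's 0.7 units further apart.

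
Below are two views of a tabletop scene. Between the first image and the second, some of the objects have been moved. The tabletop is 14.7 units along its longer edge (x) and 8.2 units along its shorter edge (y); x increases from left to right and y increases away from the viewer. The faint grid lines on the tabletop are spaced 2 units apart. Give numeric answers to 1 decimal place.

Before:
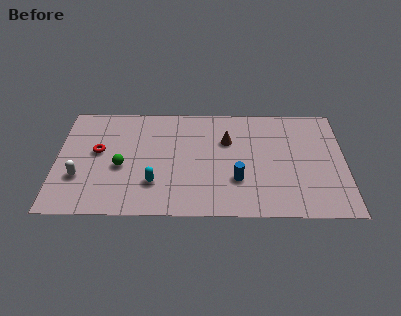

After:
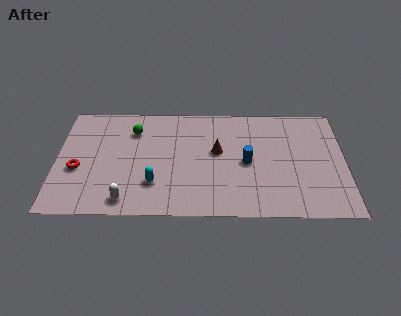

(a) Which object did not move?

the cyan capsule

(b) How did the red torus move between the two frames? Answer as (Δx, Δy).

(-1.0, -1.3)

From the two frames, the red torus sits at roughly (2.1, 4.6) before and (1.1, 3.3) after.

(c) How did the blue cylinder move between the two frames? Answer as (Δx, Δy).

(0.5, 1.3)

From the two frames, the blue cylinder sits at roughly (9.2, 2.6) before and (9.7, 3.9) after.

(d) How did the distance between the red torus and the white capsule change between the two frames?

+1.2

They were about 2.1 units apart before and 3.3 after — 1.2 units further apart.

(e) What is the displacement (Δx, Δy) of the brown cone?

(-0.5, -0.8)

The brown cone started near (8.7, 5.5) and ended near (8.2, 4.7).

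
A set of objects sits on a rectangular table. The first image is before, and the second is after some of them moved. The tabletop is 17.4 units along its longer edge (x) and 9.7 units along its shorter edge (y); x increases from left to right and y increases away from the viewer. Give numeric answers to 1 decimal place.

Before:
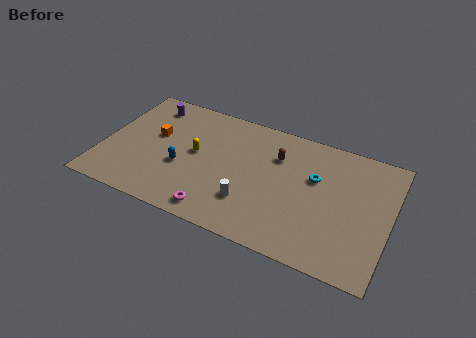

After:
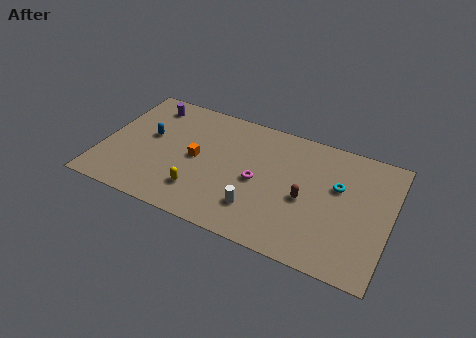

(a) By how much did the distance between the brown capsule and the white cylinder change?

-1.1

The distance was about 4.4 in the first image and 3.3 in the second, so they moved 1.1 units closer together.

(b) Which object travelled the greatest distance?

the magenta torus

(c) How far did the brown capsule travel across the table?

3.3

From (10.4, 6.9) to (12.4, 4.3), the brown capsule covered √(2.0² + 2.6²) ≈ 3.3 units.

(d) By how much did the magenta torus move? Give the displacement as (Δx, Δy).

(2.1, 3.3)

The magenta torus was at about (7.4, 1.2) and moved to about (9.5, 4.5).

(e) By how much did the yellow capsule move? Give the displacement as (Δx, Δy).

(0.6, -2.9)

The yellow capsule was at about (5.6, 5.2) and moved to about (6.2, 2.3).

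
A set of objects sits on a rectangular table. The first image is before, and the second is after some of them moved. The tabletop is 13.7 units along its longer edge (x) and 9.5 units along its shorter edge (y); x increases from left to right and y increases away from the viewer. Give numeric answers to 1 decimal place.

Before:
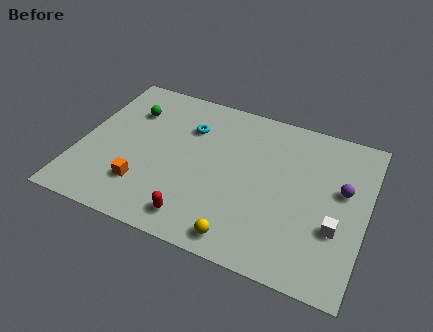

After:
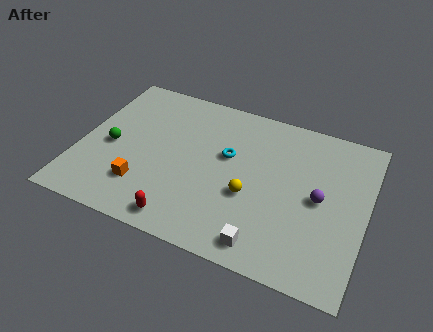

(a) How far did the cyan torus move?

2.3

From (5.0, 6.8) to (7.0, 5.7), the cyan torus covered √(2.0² + 1.1²) ≈ 2.3 units.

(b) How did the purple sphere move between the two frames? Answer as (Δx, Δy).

(-1.0, -0.9)

The purple sphere was at about (12.5, 5.6) and moved to about (11.5, 4.7).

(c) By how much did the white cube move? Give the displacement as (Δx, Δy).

(-3.1, -2.1)

The white cube started near (12.4, 3.3) and ended near (9.3, 1.2).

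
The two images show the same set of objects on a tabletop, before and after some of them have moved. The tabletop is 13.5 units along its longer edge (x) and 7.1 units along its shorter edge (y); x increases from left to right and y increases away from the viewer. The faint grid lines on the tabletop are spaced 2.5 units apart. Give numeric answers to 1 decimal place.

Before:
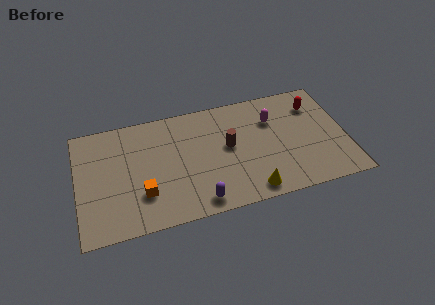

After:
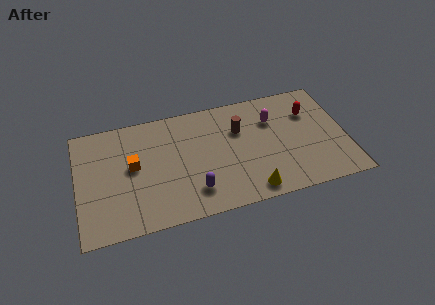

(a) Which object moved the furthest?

the orange cube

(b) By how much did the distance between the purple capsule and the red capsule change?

-0.7

The distance was about 7.7 in the first image and 7.0 in the second, so they moved 0.7 units closer together.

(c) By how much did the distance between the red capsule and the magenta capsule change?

-0.3

Before: roughly 2.2 units apart; after: 1.9. That's 0.3 units closer together.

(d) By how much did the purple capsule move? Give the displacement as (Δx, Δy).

(-0.2, 0.7)

From the two frames, the purple capsule sits at roughly (5.9, 0.9) before and (5.7, 1.6) after.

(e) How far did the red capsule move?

0.5

From (12.1, 5.4) to (11.8, 5.0), the red capsule covered √(0.3² + 0.4²) ≈ 0.5 units.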